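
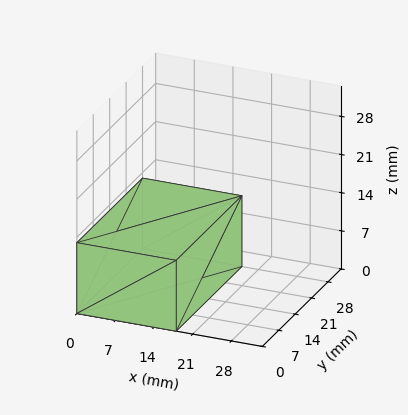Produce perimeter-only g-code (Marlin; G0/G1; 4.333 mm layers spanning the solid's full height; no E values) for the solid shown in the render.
Reading the render: the shape is a rectangular box, roughly 18 × 28 mm footprint and 13 mm tall (dimensions read to the nearest mm from the axis ticks). For the g-code, the solid's height is divided into equal slices at the stated Δz and each level perimeter traced with G1 moves after a G0 lift.

; perimeter-only toolpath
G21 ; units = mm
G90 ; absolute positioning
G28 ; home
; layer 1
G0 Z4.333
G0 X0.000 Y0.000
G1 X18.000 Y0.000
G1 X18.000 Y28.000
G1 X0.000 Y28.000
G1 X0.000 Y0.000
; layer 2
G0 Z8.667
G0 X0.000 Y0.000
G1 X18.000 Y0.000
G1 X18.000 Y28.000
G1 X0.000 Y28.000
G1 X0.000 Y0.000
; layer 3
G0 Z13.000
G0 X0.000 Y0.000
G1 X18.000 Y0.000
G1 X18.000 Y28.000
G1 X0.000 Y28.000
G1 X0.000 Y0.000
M2 ; end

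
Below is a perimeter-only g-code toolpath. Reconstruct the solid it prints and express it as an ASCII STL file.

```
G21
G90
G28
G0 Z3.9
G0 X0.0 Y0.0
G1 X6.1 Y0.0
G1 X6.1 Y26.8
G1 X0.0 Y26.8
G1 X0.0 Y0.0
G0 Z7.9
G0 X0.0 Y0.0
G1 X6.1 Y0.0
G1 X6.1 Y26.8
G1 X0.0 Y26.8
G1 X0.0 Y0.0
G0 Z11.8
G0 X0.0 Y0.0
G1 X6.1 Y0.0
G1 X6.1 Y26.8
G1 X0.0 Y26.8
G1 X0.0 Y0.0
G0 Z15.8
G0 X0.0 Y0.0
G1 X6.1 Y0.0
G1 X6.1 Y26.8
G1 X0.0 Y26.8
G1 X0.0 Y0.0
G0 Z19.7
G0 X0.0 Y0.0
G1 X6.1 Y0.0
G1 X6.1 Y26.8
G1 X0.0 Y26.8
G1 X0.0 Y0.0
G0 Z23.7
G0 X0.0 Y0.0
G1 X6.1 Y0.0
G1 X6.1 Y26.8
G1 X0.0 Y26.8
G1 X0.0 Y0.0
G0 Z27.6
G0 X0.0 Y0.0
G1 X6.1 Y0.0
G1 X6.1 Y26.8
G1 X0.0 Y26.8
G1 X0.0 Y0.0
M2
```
solid part
  facet normal 0.0000 0.0000 -1.0000
    outer loop
      vertex 6.1 26.8 0.0
      vertex 6.1 0.0 0.0
      vertex 0.0 0.0 0.0
    endloop
  endfacet
  facet normal 0.0000 0.0000 -1.0000
    outer loop
      vertex 0.0 26.8 0.0
      vertex 6.1 26.8 0.0
      vertex 0.0 0.0 0.0
    endloop
  endfacet
  facet normal 0.0000 0.0000 1.0000
    outer loop
      vertex 0.0 0.0 27.6
      vertex 6.1 0.0 27.6
      vertex 6.1 26.8 27.6
    endloop
  endfacet
  facet normal 0.0000 0.0000 1.0000
    outer loop
      vertex 0.0 0.0 27.6
      vertex 6.1 26.8 27.6
      vertex 0.0 26.8 27.6
    endloop
  endfacet
  facet normal 0.0000 -1.0000 0.0000
    outer loop
      vertex 0.0 0.0 0.0
      vertex 6.1 0.0 0.0
      vertex 6.1 0.0 27.6
    endloop
  endfacet
  facet normal 0.0000 -1.0000 0.0000
    outer loop
      vertex 0.0 0.0 0.0
      vertex 6.1 0.0 27.6
      vertex 0.0 0.0 27.6
    endloop
  endfacet
  facet normal 0.0000 1.0000 0.0000
    outer loop
      vertex 6.1 26.8 27.6
      vertex 6.1 26.8 0.0
      vertex 0.0 26.8 0.0
    endloop
  endfacet
  facet normal 0.0000 1.0000 0.0000
    outer loop
      vertex 0.0 26.8 27.6
      vertex 6.1 26.8 27.6
      vertex 0.0 26.8 0.0
    endloop
  endfacet
  facet normal -1.0000 0.0000 0.0000
    outer loop
      vertex 0.0 26.8 27.6
      vertex 0.0 26.8 0.0
      vertex 0.0 0.0 0.0
    endloop
  endfacet
  facet normal -1.0000 0.0000 0.0000
    outer loop
      vertex 0.0 0.0 27.6
      vertex 0.0 26.8 27.6
      vertex 0.0 0.0 0.0
    endloop
  endfacet
  facet normal 1.0000 0.0000 0.0000
    outer loop
      vertex 6.1 0.0 0.0
      vertex 6.1 26.8 0.0
      vertex 6.1 26.8 27.6
    endloop
  endfacet
  facet normal 1.0000 0.0000 0.0000
    outer loop
      vertex 6.1 0.0 0.0
      vertex 6.1 26.8 27.6
      vertex 6.1 0.0 27.6
    endloop
  endfacet
endsolid part

The G0 Z moves step by Δz≈3.9 mm. Every layer's G1 loop is the same polygon, so the solid is a straight extrusion of it from z=0 to z≈27.6. Closing with flat bottom and top caps and triangulating gives 12 facets — a rectangular box, roughly 6.1 × 26.8 mm footprint and 27.6 mm tall.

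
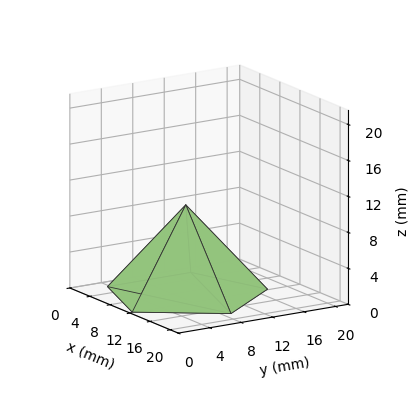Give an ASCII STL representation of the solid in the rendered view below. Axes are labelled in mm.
Reading the render: the shape is a regular 5-sided pyramid, base circumscribed radius ≈ 9 mm, apex at z ≈ 10 mm (dimensions read to the nearest mm from the axis ticks). For the STL, each face is triangulated and given an outward normal.

solid part
  facet normal 0.0000 0.0000 -1.0000
    outer loop
      vertex 1.7 14.3 0.0
      vertex 11.8 17.6 0.0
      vertex 18.0 9.0 0.0
    endloop
  endfacet
  facet normal 0.0000 0.0000 -1.0000
    outer loop
      vertex 1.7 3.7 0.0
      vertex 1.7 14.3 0.0
      vertex 18.0 9.0 0.0
    endloop
  endfacet
  facet normal 0.0000 0.0000 -1.0000
    outer loop
      vertex 11.8 0.4 0.0
      vertex 1.7 3.7 0.0
      vertex 18.0 9.0 0.0
    endloop
  endfacet
  facet normal 0.6552 0.4723 0.5896
    outer loop
      vertex 18.0 9.0 0.0
      vertex 11.8 17.6 0.0
      vertex 9.0 9.0 10.0
    endloop
  endfacet
  facet normal -0.2508 0.7676 0.5899
    outer loop
      vertex 11.8 17.6 0.0
      vertex 1.7 14.3 0.0
      vertex 9.0 9.0 10.0
    endloop
  endfacet
  facet normal -0.8077 0.0000 0.5896
    outer loop
      vertex 1.7 14.3 0.0
      vertex 1.7 3.7 0.0
      vertex 9.0 9.0 10.0
    endloop
  endfacet
  facet normal -0.2508 -0.7676 0.5899
    outer loop
      vertex 1.7 3.7 0.0
      vertex 11.8 0.4 0.0
      vertex 9.0 9.0 10.0
    endloop
  endfacet
  facet normal 0.6552 -0.4723 0.5896
    outer loop
      vertex 11.8 0.4 0.0
      vertex 18.0 9.0 0.0
      vertex 9.0 9.0 10.0
    endloop
  endfacet
endsolid part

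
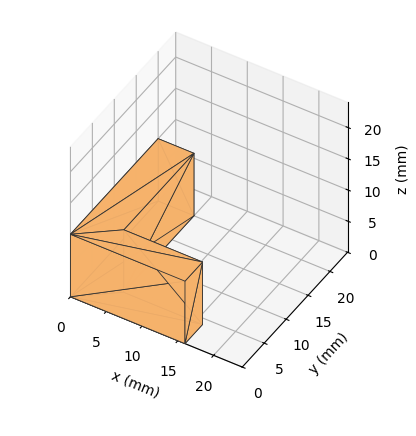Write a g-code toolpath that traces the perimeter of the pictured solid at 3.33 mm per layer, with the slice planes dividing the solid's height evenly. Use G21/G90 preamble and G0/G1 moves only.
Reading the render: the shape is an L-shaped prism: outer 16 × 20 mm, arm thicknesses ≈ 4 mm (horizontal) and 5 mm (vertical), extruded 10 mm in z (dimensions read to the nearest mm from the axis ticks). For the g-code, the solid's height is divided into equal slices at the stated Δz and each level perimeter traced with G1 moves after a G0 lift.

; perimeter-only toolpath
G21 ; units = mm
G90 ; absolute positioning
G28 ; home
; layer 1
G0 Z3.33
G0 X0.00 Y0.00
G1 X16.00 Y0.00
G1 X16.00 Y4.00
G1 X5.00 Y4.00
G1 X5.00 Y20.00
G1 X0.00 Y20.00
G1 X0.00 Y0.00
; layer 2
G0 Z6.67
G0 X0.00 Y0.00
G1 X16.00 Y0.00
G1 X16.00 Y4.00
G1 X5.00 Y4.00
G1 X5.00 Y20.00
G1 X0.00 Y20.00
G1 X0.00 Y0.00
; layer 3
G0 Z10.00
G0 X0.00 Y0.00
G1 X16.00 Y0.00
G1 X16.00 Y4.00
G1 X5.00 Y4.00
G1 X5.00 Y20.00
G1 X0.00 Y20.00
G1 X0.00 Y0.00
M2 ; end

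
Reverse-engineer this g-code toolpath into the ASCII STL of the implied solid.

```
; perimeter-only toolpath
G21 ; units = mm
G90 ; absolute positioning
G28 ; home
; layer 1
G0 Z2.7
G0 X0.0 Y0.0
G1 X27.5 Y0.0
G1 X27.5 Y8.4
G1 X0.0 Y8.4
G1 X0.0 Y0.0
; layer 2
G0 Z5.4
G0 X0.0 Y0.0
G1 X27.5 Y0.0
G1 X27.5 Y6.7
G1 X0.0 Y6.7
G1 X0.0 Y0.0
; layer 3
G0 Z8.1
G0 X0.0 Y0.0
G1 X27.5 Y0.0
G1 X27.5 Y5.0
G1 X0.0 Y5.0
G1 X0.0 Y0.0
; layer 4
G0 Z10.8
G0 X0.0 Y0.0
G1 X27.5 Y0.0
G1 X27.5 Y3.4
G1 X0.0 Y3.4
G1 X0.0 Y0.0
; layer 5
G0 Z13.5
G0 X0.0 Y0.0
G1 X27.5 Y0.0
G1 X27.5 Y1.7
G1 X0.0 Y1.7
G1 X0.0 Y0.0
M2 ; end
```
solid part
  facet normal 0.0000 0.0000 -1.0000
    outer loop
      vertex 27.5 10.1 0.0
      vertex 27.5 0.0 0.0
      vertex 0.0 0.0 0.0
    endloop
  endfacet
  facet normal 0.0000 0.0000 -1.0000
    outer loop
      vertex 0.0 10.1 0.0
      vertex 27.5 10.1 0.0
      vertex 0.0 0.0 0.0
    endloop
  endfacet
  facet normal 0.0000 -1.0000 0.0000
    outer loop
      vertex 0.0 0.0 0.0
      vertex 27.5 0.0 0.0
      vertex 27.5 0.0 16.2
    endloop
  endfacet
  facet normal 0.0000 -1.0000 0.0000
    outer loop
      vertex 0.0 0.0 0.0
      vertex 27.5 0.0 16.2
      vertex 0.0 0.0 16.2
    endloop
  endfacet
  facet normal 0.0000 0.8486 0.5291
    outer loop
      vertex 0.0 0.0 16.2
      vertex 27.5 0.0 16.2
      vertex 27.5 10.1 0.0
    endloop
  endfacet
  facet normal 0.0000 0.8486 0.5291
    outer loop
      vertex 0.0 0.0 16.2
      vertex 27.5 10.1 0.0
      vertex 0.0 10.1 0.0
    endloop
  endfacet
  facet normal -1.0000 0.0000 0.0000
    outer loop
      vertex 0.0 0.0 16.2
      vertex 0.0 10.1 0.0
      vertex 0.0 0.0 0.0
    endloop
  endfacet
  facet normal 1.0000 0.0000 0.0000
    outer loop
      vertex 27.5 0.0 0.0
      vertex 27.5 10.1 0.0
      vertex 27.5 0.0 16.2
    endloop
  endfacet
endsolid part

The G0 Z moves step by Δz≈2.7 mm. The G1 loops shrink linearly with z, so the solid tapers from its base footprint up to z≈16.2. Closing with a flat bottom cap and the tapered top and triangulating gives 8 facets — a wedge (ramp): 27.5 × 10.1 mm base, rising to 16.2 mm along the y=0 edge and sloping linearly to z=0 at y=10.1.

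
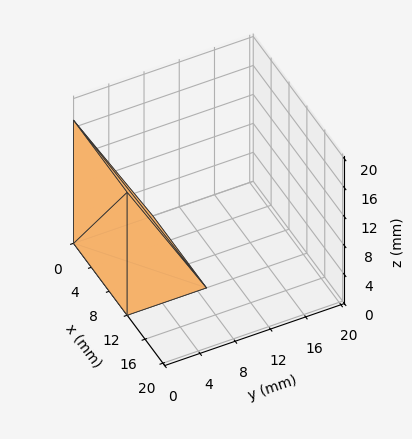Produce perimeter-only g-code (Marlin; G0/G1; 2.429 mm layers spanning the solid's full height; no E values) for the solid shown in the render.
Reading the render: the shape is a wedge (ramp): 12 × 9 mm base, rising to 17 mm along the y=0 edge and sloping linearly to z=0 at y=9 (dimensions read to the nearest mm from the axis ticks). For the g-code, the solid's height is divided into equal slices at the stated Δz and each level perimeter traced with G1 moves after a G0 lift.

; perimeter-only toolpath
G21 ; units = mm
G90 ; absolute positioning
G28 ; home
; layer 1
G0 Z2.429
G0 X0.000 Y0.000
G1 X12.000 Y0.000
G1 X12.000 Y7.714
G1 X0.000 Y7.714
G1 X0.000 Y0.000
; layer 2
G0 Z4.857
G0 X0.000 Y0.000
G1 X12.000 Y0.000
G1 X12.000 Y6.429
G1 X0.000 Y6.429
G1 X0.000 Y0.000
; layer 3
G0 Z7.286
G0 X0.000 Y0.000
G1 X12.000 Y0.000
G1 X12.000 Y5.143
G1 X0.000 Y5.143
G1 X0.000 Y0.000
; layer 4
G0 Z9.714
G0 X0.000 Y0.000
G1 X12.000 Y0.000
G1 X12.000 Y3.857
G1 X0.000 Y3.857
G1 X0.000 Y0.000
; layer 5
G0 Z12.143
G0 X0.000 Y0.000
G1 X12.000 Y0.000
G1 X12.000 Y2.571
G1 X0.000 Y2.571
G1 X0.000 Y0.000
; layer 6
G0 Z14.571
G0 X0.000 Y0.000
G1 X12.000 Y0.000
G1 X12.000 Y1.286
G1 X0.000 Y1.286
G1 X0.000 Y0.000
M2 ; end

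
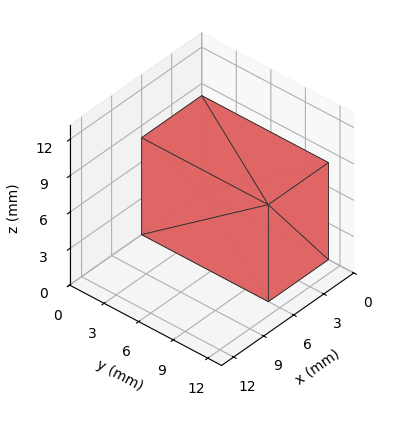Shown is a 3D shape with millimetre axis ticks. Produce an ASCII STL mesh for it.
Reading the render: the shape is a rectangular box, roughly 6 × 11 mm footprint and 8 mm tall (dimensions read to the nearest mm from the axis ticks). For the STL, each face is triangulated and given an outward normal.

solid part
  facet normal 0.0000 0.0000 -1.0000
    outer loop
      vertex 6.00 11.00 0.00
      vertex 6.00 0.00 0.00
      vertex 0.00 0.00 0.00
    endloop
  endfacet
  facet normal 0.0000 0.0000 -1.0000
    outer loop
      vertex 0.00 11.00 0.00
      vertex 6.00 11.00 0.00
      vertex 0.00 0.00 0.00
    endloop
  endfacet
  facet normal 0.0000 0.0000 1.0000
    outer loop
      vertex 0.00 0.00 8.00
      vertex 6.00 0.00 8.00
      vertex 6.00 11.00 8.00
    endloop
  endfacet
  facet normal 0.0000 0.0000 1.0000
    outer loop
      vertex 0.00 0.00 8.00
      vertex 6.00 11.00 8.00
      vertex 0.00 11.00 8.00
    endloop
  endfacet
  facet normal 0.0000 -1.0000 0.0000
    outer loop
      vertex 0.00 0.00 0.00
      vertex 6.00 0.00 0.00
      vertex 6.00 0.00 8.00
    endloop
  endfacet
  facet normal 0.0000 -1.0000 0.0000
    outer loop
      vertex 0.00 0.00 0.00
      vertex 6.00 0.00 8.00
      vertex 0.00 0.00 8.00
    endloop
  endfacet
  facet normal 0.0000 1.0000 0.0000
    outer loop
      vertex 6.00 11.00 8.00
      vertex 6.00 11.00 0.00
      vertex 0.00 11.00 0.00
    endloop
  endfacet
  facet normal 0.0000 1.0000 0.0000
    outer loop
      vertex 0.00 11.00 8.00
      vertex 6.00 11.00 8.00
      vertex 0.00 11.00 0.00
    endloop
  endfacet
  facet normal -1.0000 0.0000 0.0000
    outer loop
      vertex 0.00 11.00 8.00
      vertex 0.00 11.00 0.00
      vertex 0.00 0.00 0.00
    endloop
  endfacet
  facet normal -1.0000 0.0000 0.0000
    outer loop
      vertex 0.00 0.00 8.00
      vertex 0.00 11.00 8.00
      vertex 0.00 0.00 0.00
    endloop
  endfacet
  facet normal 1.0000 0.0000 0.0000
    outer loop
      vertex 6.00 0.00 0.00
      vertex 6.00 11.00 0.00
      vertex 6.00 11.00 8.00
    endloop
  endfacet
  facet normal 1.0000 0.0000 0.0000
    outer loop
      vertex 6.00 0.00 0.00
      vertex 6.00 11.00 8.00
      vertex 6.00 0.00 8.00
    endloop
  endfacet
endsolid part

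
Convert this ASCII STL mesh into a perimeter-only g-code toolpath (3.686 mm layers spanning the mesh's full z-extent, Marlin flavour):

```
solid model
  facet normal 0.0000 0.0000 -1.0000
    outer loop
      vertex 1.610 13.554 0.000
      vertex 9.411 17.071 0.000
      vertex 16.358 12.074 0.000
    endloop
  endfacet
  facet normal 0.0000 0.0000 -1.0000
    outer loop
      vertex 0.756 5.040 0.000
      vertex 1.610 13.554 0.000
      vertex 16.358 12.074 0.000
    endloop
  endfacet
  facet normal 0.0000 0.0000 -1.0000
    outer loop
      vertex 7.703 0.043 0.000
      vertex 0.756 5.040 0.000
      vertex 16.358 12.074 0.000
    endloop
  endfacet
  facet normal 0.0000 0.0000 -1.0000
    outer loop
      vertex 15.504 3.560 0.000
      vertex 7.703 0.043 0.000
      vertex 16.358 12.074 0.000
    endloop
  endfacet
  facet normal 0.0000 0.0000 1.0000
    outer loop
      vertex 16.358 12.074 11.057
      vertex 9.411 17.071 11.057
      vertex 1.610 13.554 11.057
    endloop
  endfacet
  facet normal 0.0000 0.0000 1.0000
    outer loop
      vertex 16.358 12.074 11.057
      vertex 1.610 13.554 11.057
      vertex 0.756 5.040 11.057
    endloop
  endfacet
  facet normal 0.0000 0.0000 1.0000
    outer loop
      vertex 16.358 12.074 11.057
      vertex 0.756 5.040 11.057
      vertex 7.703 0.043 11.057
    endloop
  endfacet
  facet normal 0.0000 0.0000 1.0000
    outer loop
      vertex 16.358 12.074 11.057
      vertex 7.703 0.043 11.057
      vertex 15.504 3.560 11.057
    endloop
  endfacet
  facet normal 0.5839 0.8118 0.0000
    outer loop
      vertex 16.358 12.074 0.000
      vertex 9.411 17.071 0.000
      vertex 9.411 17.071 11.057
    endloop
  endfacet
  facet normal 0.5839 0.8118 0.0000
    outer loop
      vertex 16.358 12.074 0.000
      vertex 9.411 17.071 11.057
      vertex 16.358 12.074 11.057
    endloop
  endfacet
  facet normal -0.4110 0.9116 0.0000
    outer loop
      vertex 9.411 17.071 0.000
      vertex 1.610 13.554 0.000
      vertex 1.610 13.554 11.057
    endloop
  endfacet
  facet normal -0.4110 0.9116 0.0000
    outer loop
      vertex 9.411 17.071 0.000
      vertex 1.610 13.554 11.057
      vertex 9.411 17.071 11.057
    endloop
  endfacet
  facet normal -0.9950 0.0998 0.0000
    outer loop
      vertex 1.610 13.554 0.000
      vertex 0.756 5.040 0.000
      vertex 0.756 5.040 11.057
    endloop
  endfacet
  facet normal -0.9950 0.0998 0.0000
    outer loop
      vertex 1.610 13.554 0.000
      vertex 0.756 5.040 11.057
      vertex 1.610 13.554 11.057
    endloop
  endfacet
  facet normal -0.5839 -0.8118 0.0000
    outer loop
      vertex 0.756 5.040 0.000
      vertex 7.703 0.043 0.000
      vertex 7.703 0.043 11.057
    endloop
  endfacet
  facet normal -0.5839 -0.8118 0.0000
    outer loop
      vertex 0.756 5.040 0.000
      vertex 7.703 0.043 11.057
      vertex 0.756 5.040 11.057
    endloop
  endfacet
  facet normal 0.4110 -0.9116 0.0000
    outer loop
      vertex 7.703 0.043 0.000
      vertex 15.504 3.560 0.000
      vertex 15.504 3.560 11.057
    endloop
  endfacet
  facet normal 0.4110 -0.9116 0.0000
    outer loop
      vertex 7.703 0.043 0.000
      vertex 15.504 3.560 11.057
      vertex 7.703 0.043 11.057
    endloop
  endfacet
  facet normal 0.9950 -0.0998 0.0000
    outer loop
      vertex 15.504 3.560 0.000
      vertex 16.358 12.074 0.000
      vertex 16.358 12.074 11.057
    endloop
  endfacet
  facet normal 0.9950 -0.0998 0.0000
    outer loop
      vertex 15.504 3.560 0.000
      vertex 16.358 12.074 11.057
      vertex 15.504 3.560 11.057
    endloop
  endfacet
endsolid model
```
; perimeter-only toolpath
G21 ; units = mm
G90 ; absolute positioning
G28 ; home
; layer 1
G0 Z3.686
G0 X16.358 Y12.074
G1 X9.411 Y17.071
G1 X1.610 Y13.554
G1 X0.756 Y5.040
G1 X7.703 Y0.043
G1 X15.504 Y3.560
G1 X16.358 Y12.074
; layer 2
G0 Z7.371
G0 X16.358 Y12.074
G1 X9.411 Y17.071
G1 X1.610 Y13.554
G1 X0.756 Y5.040
G1 X7.703 Y0.043
G1 X15.504 Y3.560
G1 X16.358 Y12.074
; layer 3
G0 Z11.057
G0 X16.358 Y12.074
G1 X9.411 Y17.071
G1 X1.610 Y13.554
G1 X0.756 Y5.040
G1 X7.703 Y0.043
G1 X15.504 Y3.560
G1 X16.358 Y12.074
M2 ; end

The solid is a regular 6-sided prism (a cylinder approximated with 6 flat sides), circumscribed radius ≈ 8.56 mm, height ≈ 11.1 mm. Slicing at Δz = 3.686 mm — 3 equal slices spanning the solid's height, so layer i sits at z = i·h/3 — gives 3 non-empty perimeters. Each is a 6-segment closed polygon; G0 lifts to the layer z and rapids to the start vertex, then G1 traces the edges.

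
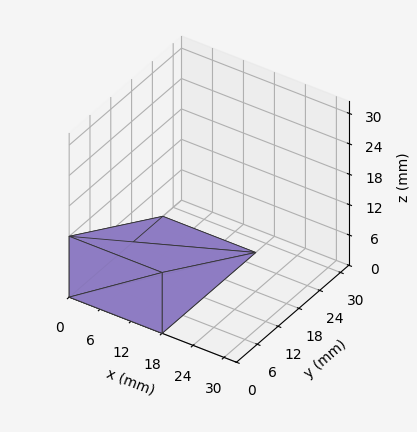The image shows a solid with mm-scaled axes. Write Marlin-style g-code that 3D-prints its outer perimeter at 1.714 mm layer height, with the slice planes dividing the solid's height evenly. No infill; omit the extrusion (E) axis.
Reading the render: the shape is a wedge (ramp): 18 × 27 mm base, rising to 12 mm along the y=0 edge and sloping linearly to z=0 at y=27 (dimensions read to the nearest mm from the axis ticks). For the g-code, the solid's height is divided into equal slices at the stated Δz and each level perimeter traced with G1 moves after a G0 lift.

; perimeter-only toolpath
G21 ; units = mm
G90 ; absolute positioning
G28 ; home
; layer 1
G0 Z1.714
G0 X0.000 Y0.000
G1 X18.000 Y0.000
G1 X18.000 Y23.143
G1 X0.000 Y23.143
G1 X0.000 Y0.000
; layer 2
G0 Z3.429
G0 X0.000 Y0.000
G1 X18.000 Y0.000
G1 X18.000 Y19.286
G1 X0.000 Y19.286
G1 X0.000 Y0.000
; layer 3
G0 Z5.143
G0 X0.000 Y0.000
G1 X18.000 Y0.000
G1 X18.000 Y15.429
G1 X0.000 Y15.429
G1 X0.000 Y0.000
; layer 4
G0 Z6.857
G0 X0.000 Y0.000
G1 X18.000 Y0.000
G1 X18.000 Y11.571
G1 X0.000 Y11.571
G1 X0.000 Y0.000
; layer 5
G0 Z8.571
G0 X0.000 Y0.000
G1 X18.000 Y0.000
G1 X18.000 Y7.714
G1 X0.000 Y7.714
G1 X0.000 Y0.000
; layer 6
G0 Z10.286
G0 X0.000 Y0.000
G1 X18.000 Y0.000
G1 X18.000 Y3.857
G1 X0.000 Y3.857
G1 X0.000 Y0.000
M2 ; end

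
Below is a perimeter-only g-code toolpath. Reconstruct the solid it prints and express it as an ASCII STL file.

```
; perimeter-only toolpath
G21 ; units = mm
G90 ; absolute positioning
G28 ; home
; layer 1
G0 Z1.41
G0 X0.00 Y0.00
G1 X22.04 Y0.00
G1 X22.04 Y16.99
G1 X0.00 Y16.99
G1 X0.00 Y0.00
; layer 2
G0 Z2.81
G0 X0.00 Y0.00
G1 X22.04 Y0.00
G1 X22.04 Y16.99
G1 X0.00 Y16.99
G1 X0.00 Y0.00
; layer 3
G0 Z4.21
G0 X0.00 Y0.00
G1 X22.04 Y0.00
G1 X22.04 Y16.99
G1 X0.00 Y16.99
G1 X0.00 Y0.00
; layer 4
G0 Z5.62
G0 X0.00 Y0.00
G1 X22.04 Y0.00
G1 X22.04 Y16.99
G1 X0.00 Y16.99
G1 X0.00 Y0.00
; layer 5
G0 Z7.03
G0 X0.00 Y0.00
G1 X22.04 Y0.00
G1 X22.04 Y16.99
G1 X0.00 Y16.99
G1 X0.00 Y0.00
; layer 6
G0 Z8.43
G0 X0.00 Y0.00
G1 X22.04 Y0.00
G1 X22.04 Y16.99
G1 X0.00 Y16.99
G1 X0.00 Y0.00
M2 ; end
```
solid part
  facet normal 0.0000 0.0000 -1.0000
    outer loop
      vertex 22.04 16.99 0.00
      vertex 22.04 0.00 0.00
      vertex 0.00 0.00 0.00
    endloop
  endfacet
  facet normal 0.0000 0.0000 -1.0000
    outer loop
      vertex 0.00 16.99 0.00
      vertex 22.04 16.99 0.00
      vertex 0.00 0.00 0.00
    endloop
  endfacet
  facet normal 0.0000 0.0000 1.0000
    outer loop
      vertex 0.00 0.00 8.43
      vertex 22.04 0.00 8.43
      vertex 22.04 16.99 8.43
    endloop
  endfacet
  facet normal 0.0000 0.0000 1.0000
    outer loop
      vertex 0.00 0.00 8.43
      vertex 22.04 16.99 8.43
      vertex 0.00 16.99 8.43
    endloop
  endfacet
  facet normal 0.0000 -1.0000 0.0000
    outer loop
      vertex 0.00 0.00 0.00
      vertex 22.04 0.00 0.00
      vertex 22.04 0.00 8.43
    endloop
  endfacet
  facet normal 0.0000 -1.0000 0.0000
    outer loop
      vertex 0.00 0.00 0.00
      vertex 22.04 0.00 8.43
      vertex 0.00 0.00 8.43
    endloop
  endfacet
  facet normal 0.0000 1.0000 0.0000
    outer loop
      vertex 22.04 16.99 8.43
      vertex 22.04 16.99 0.00
      vertex 0.00 16.99 0.00
    endloop
  endfacet
  facet normal 0.0000 1.0000 0.0000
    outer loop
      vertex 0.00 16.99 8.43
      vertex 22.04 16.99 8.43
      vertex 0.00 16.99 0.00
    endloop
  endfacet
  facet normal -1.0000 0.0000 0.0000
    outer loop
      vertex 0.00 16.99 8.43
      vertex 0.00 16.99 0.00
      vertex 0.00 0.00 0.00
    endloop
  endfacet
  facet normal -1.0000 0.0000 0.0000
    outer loop
      vertex 0.00 0.00 8.43
      vertex 0.00 16.99 8.43
      vertex 0.00 0.00 0.00
    endloop
  endfacet
  facet normal 1.0000 0.0000 0.0000
    outer loop
      vertex 22.04 0.00 0.00
      vertex 22.04 16.99 0.00
      vertex 22.04 16.99 8.43
    endloop
  endfacet
  facet normal 1.0000 0.0000 0.0000
    outer loop
      vertex 22.04 0.00 0.00
      vertex 22.04 16.99 8.43
      vertex 22.04 0.00 8.43
    endloop
  endfacet
endsolid part

The G0 Z moves step by Δz≈1.41 mm. Every layer's G1 loop is the same polygon, so the solid is a straight extrusion of it from z=0 to z≈8.43. Closing with flat bottom and top caps and triangulating gives 12 facets — a rectangular box, roughly 22 × 17 mm footprint and 8.43 mm tall.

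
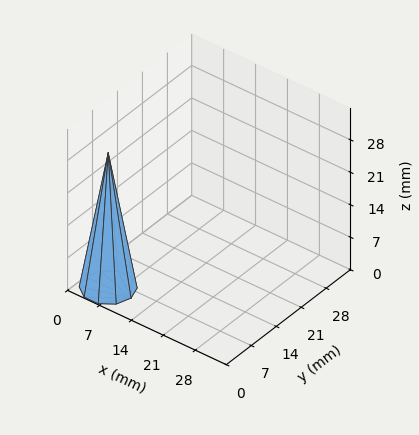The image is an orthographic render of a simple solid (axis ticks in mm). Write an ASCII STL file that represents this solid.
Reading the render: the shape is a regular 10-sided pyramid, base circumscribed radius ≈ 5 mm, apex at z ≈ 29 mm (dimensions read to the nearest mm from the axis ticks). For the STL, each face is triangulated and given an outward normal.

solid part
  facet normal 0.0000 0.0000 -1.0000
    outer loop
      vertex 6.545 9.755 0.000
      vertex 9.045 7.939 0.000
      vertex 10.000 5.000 0.000
    endloop
  endfacet
  facet normal 0.0000 0.0000 -1.0000
    outer loop
      vertex 3.455 9.755 0.000
      vertex 6.545 9.755 0.000
      vertex 10.000 5.000 0.000
    endloop
  endfacet
  facet normal 0.0000 0.0000 -1.0000
    outer loop
      vertex 0.955 7.939 0.000
      vertex 3.455 9.755 0.000
      vertex 10.000 5.000 0.000
    endloop
  endfacet
  facet normal 0.0000 0.0000 -1.0000
    outer loop
      vertex 0.000 5.000 0.000
      vertex 0.955 7.939 0.000
      vertex 10.000 5.000 0.000
    endloop
  endfacet
  facet normal 0.0000 0.0000 -1.0000
    outer loop
      vertex 0.955 2.061 0.000
      vertex 0.000 5.000 0.000
      vertex 10.000 5.000 0.000
    endloop
  endfacet
  facet normal 0.0000 0.0000 -1.0000
    outer loop
      vertex 3.455 0.245 0.000
      vertex 0.955 2.061 0.000
      vertex 10.000 5.000 0.000
    endloop
  endfacet
  facet normal 0.0000 0.0000 -1.0000
    outer loop
      vertex 6.545 0.245 0.000
      vertex 3.455 0.245 0.000
      vertex 10.000 5.000 0.000
    endloop
  endfacet
  facet normal 0.0000 0.0000 -1.0000
    outer loop
      vertex 9.045 2.061 0.000
      vertex 6.545 0.245 0.000
      vertex 10.000 5.000 0.000
    endloop
  endfacet
  facet normal 0.9385 0.3050 0.1618
    outer loop
      vertex 10.000 5.000 0.000
      vertex 9.045 7.939 0.000
      vertex 5.000 5.000 29.000
    endloop
  endfacet
  facet normal 0.5800 0.7984 0.1618
    outer loop
      vertex 9.045 7.939 0.000
      vertex 6.545 9.755 0.000
      vertex 5.000 5.000 29.000
    endloop
  endfacet
  facet normal 0.0000 0.9868 0.1618
    outer loop
      vertex 6.545 9.755 0.000
      vertex 3.455 9.755 0.000
      vertex 5.000 5.000 29.000
    endloop
  endfacet
  facet normal -0.5800 0.7984 0.1618
    outer loop
      vertex 3.455 9.755 0.000
      vertex 0.955 7.939 0.000
      vertex 5.000 5.000 29.000
    endloop
  endfacet
  facet normal -0.9385 0.3050 0.1618
    outer loop
      vertex 0.955 7.939 0.000
      vertex 0.000 5.000 0.000
      vertex 5.000 5.000 29.000
    endloop
  endfacet
  facet normal -0.9385 -0.3050 0.1618
    outer loop
      vertex 0.000 5.000 0.000
      vertex 0.955 2.061 0.000
      vertex 5.000 5.000 29.000
    endloop
  endfacet
  facet normal -0.5800 -0.7984 0.1618
    outer loop
      vertex 0.955 2.061 0.000
      vertex 3.455 0.245 0.000
      vertex 5.000 5.000 29.000
    endloop
  endfacet
  facet normal 0.0000 -0.9868 0.1618
    outer loop
      vertex 3.455 0.245 0.000
      vertex 6.545 0.245 0.000
      vertex 5.000 5.000 29.000
    endloop
  endfacet
  facet normal 0.5800 -0.7984 0.1618
    outer loop
      vertex 6.545 0.245 0.000
      vertex 9.045 2.061 0.000
      vertex 5.000 5.000 29.000
    endloop
  endfacet
  facet normal 0.9385 -0.3050 0.1618
    outer loop
      vertex 9.045 2.061 0.000
      vertex 10.000 5.000 0.000
      vertex 5.000 5.000 29.000
    endloop
  endfacet
endsolid part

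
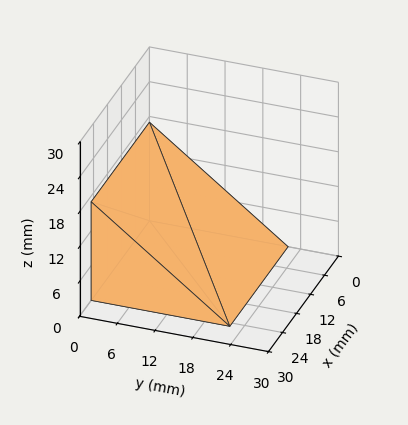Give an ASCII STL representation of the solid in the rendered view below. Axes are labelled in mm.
Reading the render: the shape is a wedge (ramp): 25 × 22 mm base, rising to 17 mm along the y=0 edge and sloping linearly to z=0 at y=22 (dimensions read to the nearest mm from the axis ticks). For the STL, each face is triangulated and given an outward normal.

solid part
  facet normal 0.0000 0.0000 -1.0000
    outer loop
      vertex 25.00 22.00 0.00
      vertex 25.00 0.00 0.00
      vertex 0.00 0.00 0.00
    endloop
  endfacet
  facet normal 0.0000 0.0000 -1.0000
    outer loop
      vertex 0.00 22.00 0.00
      vertex 25.00 22.00 0.00
      vertex 0.00 0.00 0.00
    endloop
  endfacet
  facet normal 0.0000 -1.0000 0.0000
    outer loop
      vertex 0.00 0.00 0.00
      vertex 25.00 0.00 0.00
      vertex 25.00 0.00 17.00
    endloop
  endfacet
  facet normal 0.0000 -1.0000 0.0000
    outer loop
      vertex 0.00 0.00 0.00
      vertex 25.00 0.00 17.00
      vertex 0.00 0.00 17.00
    endloop
  endfacet
  facet normal 0.0000 0.6114 0.7913
    outer loop
      vertex 0.00 0.00 17.00
      vertex 25.00 0.00 17.00
      vertex 25.00 22.00 0.00
    endloop
  endfacet
  facet normal 0.0000 0.6114 0.7913
    outer loop
      vertex 0.00 0.00 17.00
      vertex 25.00 22.00 0.00
      vertex 0.00 22.00 0.00
    endloop
  endfacet
  facet normal -1.0000 0.0000 0.0000
    outer loop
      vertex 0.00 0.00 17.00
      vertex 0.00 22.00 0.00
      vertex 0.00 0.00 0.00
    endloop
  endfacet
  facet normal 1.0000 0.0000 0.0000
    outer loop
      vertex 25.00 0.00 0.00
      vertex 25.00 22.00 0.00
      vertex 25.00 0.00 17.00
    endloop
  endfacet
endsolid part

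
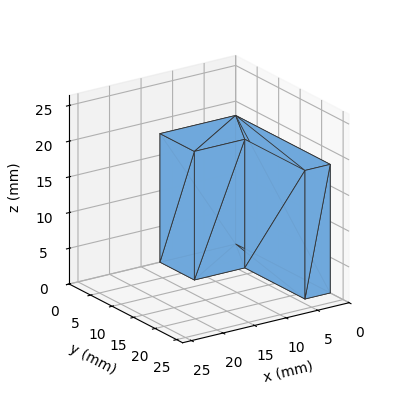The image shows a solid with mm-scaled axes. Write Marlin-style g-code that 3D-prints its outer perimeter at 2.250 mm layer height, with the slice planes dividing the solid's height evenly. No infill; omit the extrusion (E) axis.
Reading the render: the shape is an L-shaped prism: outer 12 × 22 mm, arm thicknesses ≈ 8 mm (horizontal) and 4 mm (vertical), extruded 18 mm in z (dimensions read to the nearest mm from the axis ticks). For the g-code, the solid's height is divided into equal slices at the stated Δz and each level perimeter traced with G1 moves after a G0 lift.

; perimeter-only toolpath
G21 ; units = mm
G90 ; absolute positioning
G28 ; home
; layer 1
G0 Z2.250
G0 X0.000 Y0.000
G1 X12.000 Y0.000
G1 X12.000 Y8.000
G1 X4.000 Y8.000
G1 X4.000 Y22.000
G1 X0.000 Y22.000
G1 X0.000 Y0.000
; layer 2
G0 Z4.500
G0 X0.000 Y0.000
G1 X12.000 Y0.000
G1 X12.000 Y8.000
G1 X4.000 Y8.000
G1 X4.000 Y22.000
G1 X0.000 Y22.000
G1 X0.000 Y0.000
; layer 3
G0 Z6.750
G0 X0.000 Y0.000
G1 X12.000 Y0.000
G1 X12.000 Y8.000
G1 X4.000 Y8.000
G1 X4.000 Y22.000
G1 X0.000 Y22.000
G1 X0.000 Y0.000
; layer 4
G0 Z9.000
G0 X0.000 Y0.000
G1 X12.000 Y0.000
G1 X12.000 Y8.000
G1 X4.000 Y8.000
G1 X4.000 Y22.000
G1 X0.000 Y22.000
G1 X0.000 Y0.000
; layer 5
G0 Z11.250
G0 X0.000 Y0.000
G1 X12.000 Y0.000
G1 X12.000 Y8.000
G1 X4.000 Y8.000
G1 X4.000 Y22.000
G1 X0.000 Y22.000
G1 X0.000 Y0.000
; layer 6
G0 Z13.500
G0 X0.000 Y0.000
G1 X12.000 Y0.000
G1 X12.000 Y8.000
G1 X4.000 Y8.000
G1 X4.000 Y22.000
G1 X0.000 Y22.000
G1 X0.000 Y0.000
; layer 7
G0 Z15.750
G0 X0.000 Y0.000
G1 X12.000 Y0.000
G1 X12.000 Y8.000
G1 X4.000 Y8.000
G1 X4.000 Y22.000
G1 X0.000 Y22.000
G1 X0.000 Y0.000
; layer 8
G0 Z18.000
G0 X0.000 Y0.000
G1 X12.000 Y0.000
G1 X12.000 Y8.000
G1 X4.000 Y8.000
G1 X4.000 Y22.000
G1 X0.000 Y22.000
G1 X0.000 Y0.000
M2 ; end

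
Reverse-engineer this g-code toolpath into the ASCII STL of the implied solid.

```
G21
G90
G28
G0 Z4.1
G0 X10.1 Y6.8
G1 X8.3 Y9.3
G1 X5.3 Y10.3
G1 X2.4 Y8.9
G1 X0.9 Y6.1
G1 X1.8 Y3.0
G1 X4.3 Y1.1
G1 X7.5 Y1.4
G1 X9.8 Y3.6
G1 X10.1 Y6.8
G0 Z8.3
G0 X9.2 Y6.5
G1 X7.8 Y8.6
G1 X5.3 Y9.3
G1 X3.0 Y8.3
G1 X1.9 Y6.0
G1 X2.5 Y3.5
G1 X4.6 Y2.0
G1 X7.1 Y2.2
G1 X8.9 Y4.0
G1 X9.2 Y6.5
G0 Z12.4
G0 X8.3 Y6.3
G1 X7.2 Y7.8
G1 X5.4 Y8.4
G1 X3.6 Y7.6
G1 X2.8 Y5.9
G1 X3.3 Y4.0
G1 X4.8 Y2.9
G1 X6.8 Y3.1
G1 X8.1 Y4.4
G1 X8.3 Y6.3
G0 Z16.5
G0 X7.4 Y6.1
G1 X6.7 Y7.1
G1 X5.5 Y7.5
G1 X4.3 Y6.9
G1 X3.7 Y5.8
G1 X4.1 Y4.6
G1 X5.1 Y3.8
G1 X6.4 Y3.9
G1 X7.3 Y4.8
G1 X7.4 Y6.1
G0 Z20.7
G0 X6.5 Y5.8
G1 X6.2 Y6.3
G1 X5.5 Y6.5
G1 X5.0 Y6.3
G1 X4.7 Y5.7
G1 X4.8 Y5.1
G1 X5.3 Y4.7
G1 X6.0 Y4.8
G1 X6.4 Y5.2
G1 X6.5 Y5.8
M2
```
solid part
  facet normal 0.0000 0.0000 -1.0000
    outer loop
      vertex 5.2 11.2 0.0
      vertex 8.9 10.1 0.0
      vertex 11.0 7.0 0.0
    endloop
  endfacet
  facet normal 0.0000 0.0000 -1.0000
    outer loop
      vertex 1.7 9.6 0.0
      vertex 5.2 11.2 0.0
      vertex 11.0 7.0 0.0
    endloop
  endfacet
  facet normal 0.0000 0.0000 -1.0000
    outer loop
      vertex 0.0 6.2 0.0
      vertex 1.7 9.6 0.0
      vertex 11.0 7.0 0.0
    endloop
  endfacet
  facet normal 0.0000 0.0000 -1.0000
    outer loop
      vertex 1.0 2.5 0.0
      vertex 0.0 6.2 0.0
      vertex 11.0 7.0 0.0
    endloop
  endfacet
  facet normal 0.0000 0.0000 -1.0000
    outer loop
      vertex 4.1 0.2 0.0
      vertex 1.0 2.5 0.0
      vertex 11.0 7.0 0.0
    endloop
  endfacet
  facet normal 0.0000 0.0000 -1.0000
    outer loop
      vertex 7.9 0.5 0.0
      vertex 4.1 0.2 0.0
      vertex 11.0 7.0 0.0
    endloop
  endfacet
  facet normal 0.0000 0.0000 -1.0000
    outer loop
      vertex 10.6 3.2 0.0
      vertex 7.9 0.5 0.0
      vertex 11.0 7.0 0.0
    endloop
  endfacet
  facet normal 0.8099 0.5487 0.2073
    outer loop
      vertex 11.0 7.0 0.0
      vertex 8.9 10.1 0.0
      vertex 5.6 5.6 24.8
    endloop
  endfacet
  facet normal 0.2788 0.9377 0.2072
    outer loop
      vertex 8.9 10.1 0.0
      vertex 5.2 11.2 0.0
      vertex 5.6 5.6 24.8
    endloop
  endfacet
  facet normal -0.4067 0.8897 0.2075
    outer loop
      vertex 5.2 11.2 0.0
      vertex 1.7 9.6 0.0
      vertex 5.6 5.6 24.8
    endloop
  endfacet
  facet normal -0.8748 0.4374 0.2081
    outer loop
      vertex 1.7 9.6 0.0
      vertex 0.0 6.2 0.0
      vertex 5.6 5.6 24.8
    endloop
  endfacet
  facet normal -0.9444 -0.2553 0.2071
    outer loop
      vertex 0.0 6.2 0.0
      vertex 1.0 2.5 0.0
      vertex 5.6 5.6 24.8
    endloop
  endfacet
  facet normal -0.5830 -0.7858 0.2064
    outer loop
      vertex 1.0 2.5 0.0
      vertex 4.1 0.2 0.0
      vertex 5.6 5.6 24.8
    endloop
  endfacet
  facet normal 0.0770 -0.9752 0.2077
    outer loop
      vertex 4.1 0.2 0.0
      vertex 7.9 0.5 0.0
      vertex 5.6 5.6 24.8
    endloop
  endfacet
  facet normal 0.6919 -0.6919 0.2064
    outer loop
      vertex 7.9 0.5 0.0
      vertex 10.6 3.2 0.0
      vertex 5.6 5.6 24.8
    endloop
  endfacet
  facet normal 0.9732 -0.1024 0.2061
    outer loop
      vertex 10.6 3.2 0.0
      vertex 11.0 7.0 0.0
      vertex 5.6 5.6 24.8
    endloop
  endfacet
endsolid part

The G0 Z moves step by Δz≈4.1 mm. The G1 loops shrink linearly with z, so the solid tapers from its base footprint up to z≈24.8. Closing with a flat bottom cap and the tapered top and triangulating gives 16 facets — a regular 9-sided pyramid, base circumscribed radius ≈ 5.6 mm, apex at z ≈ 24.8 mm.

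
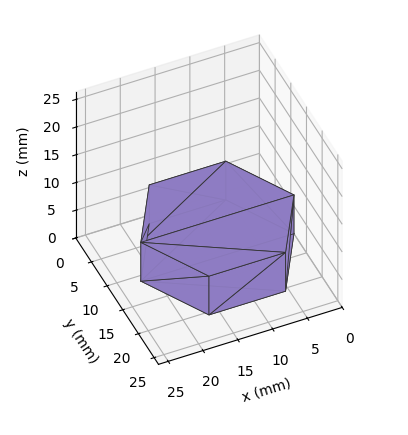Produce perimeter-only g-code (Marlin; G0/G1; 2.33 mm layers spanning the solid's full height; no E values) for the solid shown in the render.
Reading the render: the shape is a regular 6-sided prism (a cylinder approximated with 6 flat sides), circumscribed radius ≈ 11 mm, height ≈ 7 mm (dimensions read to the nearest mm from the axis ticks). For the g-code, the solid's height is divided into equal slices at the stated Δz and each level perimeter traced with G1 moves after a G0 lift.

; perimeter-only toolpath
G21 ; units = mm
G90 ; absolute positioning
G28 ; home
; layer 1
G0 Z2.33
G0 X22.00 Y11.00
G1 X16.50 Y20.53
G1 X5.50 Y20.53
G1 X0.00 Y11.00
G1 X5.50 Y1.47
G1 X16.50 Y1.47
G1 X22.00 Y11.00
; layer 2
G0 Z4.67
G0 X22.00 Y11.00
G1 X16.50 Y20.53
G1 X5.50 Y20.53
G1 X0.00 Y11.00
G1 X5.50 Y1.47
G1 X16.50 Y1.47
G1 X22.00 Y11.00
; layer 3
G0 Z7.00
G0 X22.00 Y11.00
G1 X16.50 Y20.53
G1 X5.50 Y20.53
G1 X0.00 Y11.00
G1 X5.50 Y1.47
G1 X16.50 Y1.47
G1 X22.00 Y11.00
M2 ; end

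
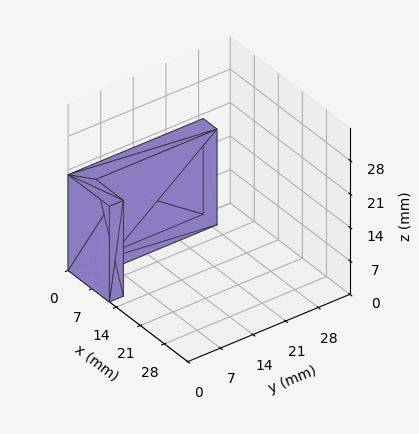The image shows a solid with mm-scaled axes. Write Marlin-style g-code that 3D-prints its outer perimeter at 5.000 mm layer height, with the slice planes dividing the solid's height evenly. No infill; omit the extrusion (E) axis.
Reading the render: the shape is an L-shaped prism: outer 12 × 29 mm, arm thicknesses ≈ 3 mm (horizontal) and 4 mm (vertical), extruded 20 mm in z (dimensions read to the nearest mm from the axis ticks). For the g-code, the solid's height is divided into equal slices at the stated Δz and each level perimeter traced with G1 moves after a G0 lift.

; perimeter-only toolpath
G21 ; units = mm
G90 ; absolute positioning
G28 ; home
; layer 1
G0 Z5.000
G0 X0.000 Y0.000
G1 X12.000 Y0.000
G1 X12.000 Y3.000
G1 X4.000 Y3.000
G1 X4.000 Y29.000
G1 X0.000 Y29.000
G1 X0.000 Y0.000
; layer 2
G0 Z10.000
G0 X0.000 Y0.000
G1 X12.000 Y0.000
G1 X12.000 Y3.000
G1 X4.000 Y3.000
G1 X4.000 Y29.000
G1 X0.000 Y29.000
G1 X0.000 Y0.000
; layer 3
G0 Z15.000
G0 X0.000 Y0.000
G1 X12.000 Y0.000
G1 X12.000 Y3.000
G1 X4.000 Y3.000
G1 X4.000 Y29.000
G1 X0.000 Y29.000
G1 X0.000 Y0.000
; layer 4
G0 Z20.000
G0 X0.000 Y0.000
G1 X12.000 Y0.000
G1 X12.000 Y3.000
G1 X4.000 Y3.000
G1 X4.000 Y29.000
G1 X0.000 Y29.000
G1 X0.000 Y0.000
M2 ; end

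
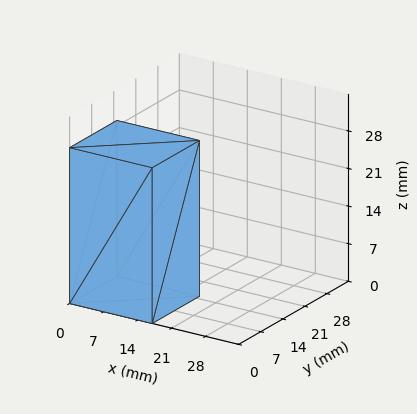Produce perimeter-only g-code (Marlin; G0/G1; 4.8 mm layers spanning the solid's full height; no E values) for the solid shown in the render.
Reading the render: the shape is a rectangular box, roughly 17 × 15 mm footprint and 29 mm tall (dimensions read to the nearest mm from the axis ticks). For the g-code, the solid's height is divided into equal slices at the stated Δz and each level perimeter traced with G1 moves after a G0 lift.

; perimeter-only toolpath
G21 ; units = mm
G90 ; absolute positioning
G28 ; home
; layer 1
G0 Z4.8
G0 X0.0 Y0.0
G1 X17.0 Y0.0
G1 X17.0 Y15.0
G1 X0.0 Y15.0
G1 X0.0 Y0.0
; layer 2
G0 Z9.7
G0 X0.0 Y0.0
G1 X17.0 Y0.0
G1 X17.0 Y15.0
G1 X0.0 Y15.0
G1 X0.0 Y0.0
; layer 3
G0 Z14.5
G0 X0.0 Y0.0
G1 X17.0 Y0.0
G1 X17.0 Y15.0
G1 X0.0 Y15.0
G1 X0.0 Y0.0
; layer 4
G0 Z19.3
G0 X0.0 Y0.0
G1 X17.0 Y0.0
G1 X17.0 Y15.0
G1 X0.0 Y15.0
G1 X0.0 Y0.0
; layer 5
G0 Z24.2
G0 X0.0 Y0.0
G1 X17.0 Y0.0
G1 X17.0 Y15.0
G1 X0.0 Y15.0
G1 X0.0 Y0.0
; layer 6
G0 Z29.0
G0 X0.0 Y0.0
G1 X17.0 Y0.0
G1 X17.0 Y15.0
G1 X0.0 Y15.0
G1 X0.0 Y0.0
M2 ; end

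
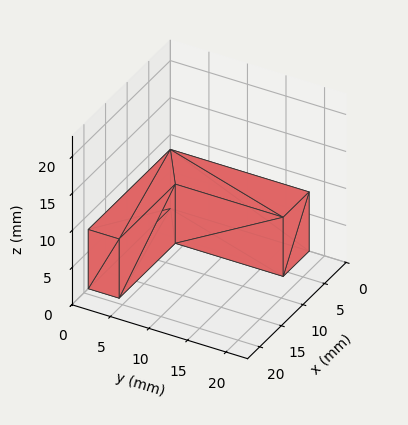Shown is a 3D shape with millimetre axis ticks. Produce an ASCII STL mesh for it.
Reading the render: the shape is an L-shaped prism: outer 19 × 18 mm, arm thicknesses ≈ 4 mm (horizontal) and 6 mm (vertical), extruded 8 mm in z (dimensions read to the nearest mm from the axis ticks). For the STL, each face is triangulated and given an outward normal.

solid part
  facet normal 0.0000 0.0000 -1.0000
    outer loop
      vertex 19.0 4.0 0.0
      vertex 19.0 0.0 0.0
      vertex 0.0 0.0 0.0
    endloop
  endfacet
  facet normal 0.0000 0.0000 -1.0000
    outer loop
      vertex 6.0 4.0 0.0
      vertex 19.0 4.0 0.0
      vertex 0.0 0.0 0.0
    endloop
  endfacet
  facet normal 0.0000 0.0000 -1.0000
    outer loop
      vertex 6.0 18.0 0.0
      vertex 6.0 4.0 0.0
      vertex 0.0 0.0 0.0
    endloop
  endfacet
  facet normal 0.0000 0.0000 -1.0000
    outer loop
      vertex 0.0 18.0 0.0
      vertex 6.0 18.0 0.0
      vertex 0.0 0.0 0.0
    endloop
  endfacet
  facet normal 0.0000 0.0000 1.0000
    outer loop
      vertex 0.0 0.0 8.0
      vertex 19.0 0.0 8.0
      vertex 19.0 4.0 8.0
    endloop
  endfacet
  facet normal 0.0000 0.0000 1.0000
    outer loop
      vertex 0.0 0.0 8.0
      vertex 19.0 4.0 8.0
      vertex 6.0 4.0 8.0
    endloop
  endfacet
  facet normal 0.0000 0.0000 1.0000
    outer loop
      vertex 0.0 0.0 8.0
      vertex 6.0 4.0 8.0
      vertex 6.0 18.0 8.0
    endloop
  endfacet
  facet normal 0.0000 0.0000 1.0000
    outer loop
      vertex 0.0 0.0 8.0
      vertex 6.0 18.0 8.0
      vertex 0.0 18.0 8.0
    endloop
  endfacet
  facet normal 0.0000 -1.0000 0.0000
    outer loop
      vertex 0.0 0.0 0.0
      vertex 19.0 0.0 0.0
      vertex 19.0 0.0 8.0
    endloop
  endfacet
  facet normal 0.0000 -1.0000 0.0000
    outer loop
      vertex 0.0 0.0 0.0
      vertex 19.0 0.0 8.0
      vertex 0.0 0.0 8.0
    endloop
  endfacet
  facet normal 1.0000 0.0000 0.0000
    outer loop
      vertex 19.0 0.0 0.0
      vertex 19.0 4.0 0.0
      vertex 19.0 4.0 8.0
    endloop
  endfacet
  facet normal 1.0000 0.0000 0.0000
    outer loop
      vertex 19.0 0.0 0.0
      vertex 19.0 4.0 8.0
      vertex 19.0 0.0 8.0
    endloop
  endfacet
  facet normal 0.0000 1.0000 0.0000
    outer loop
      vertex 19.0 4.0 0.0
      vertex 6.0 4.0 0.0
      vertex 6.0 4.0 8.0
    endloop
  endfacet
  facet normal 0.0000 1.0000 0.0000
    outer loop
      vertex 19.0 4.0 0.0
      vertex 6.0 4.0 8.0
      vertex 19.0 4.0 8.0
    endloop
  endfacet
  facet normal 1.0000 0.0000 0.0000
    outer loop
      vertex 6.0 4.0 0.0
      vertex 6.0 18.0 0.0
      vertex 6.0 18.0 8.0
    endloop
  endfacet
  facet normal 1.0000 0.0000 0.0000
    outer loop
      vertex 6.0 4.0 0.0
      vertex 6.0 18.0 8.0
      vertex 6.0 4.0 8.0
    endloop
  endfacet
  facet normal 0.0000 1.0000 0.0000
    outer loop
      vertex 6.0 18.0 0.0
      vertex 0.0 18.0 0.0
      vertex 0.0 18.0 8.0
    endloop
  endfacet
  facet normal 0.0000 1.0000 0.0000
    outer loop
      vertex 6.0 18.0 0.0
      vertex 0.0 18.0 8.0
      vertex 6.0 18.0 8.0
    endloop
  endfacet
  facet normal -1.0000 0.0000 0.0000
    outer loop
      vertex 0.0 18.0 0.0
      vertex 0.0 0.0 0.0
      vertex 0.0 0.0 8.0
    endloop
  endfacet
  facet normal -1.0000 0.0000 0.0000
    outer loop
      vertex 0.0 18.0 0.0
      vertex 0.0 0.0 8.0
      vertex 0.0 18.0 8.0
    endloop
  endfacet
endsolid part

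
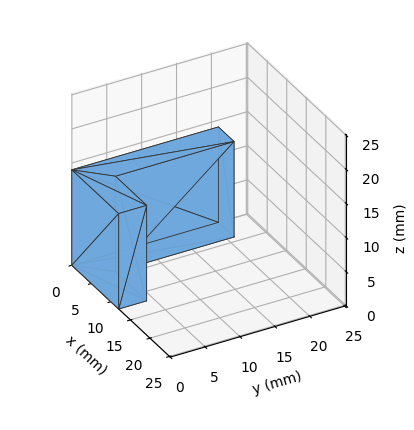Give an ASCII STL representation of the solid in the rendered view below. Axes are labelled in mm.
Reading the render: the shape is an L-shaped prism: outer 12 × 21 mm, arm thicknesses ≈ 4 mm (horizontal) and 4 mm (vertical), extruded 14 mm in z (dimensions read to the nearest mm from the axis ticks). For the STL, each face is triangulated and given an outward normal.

solid part
  facet normal 0.0000 0.0000 -1.0000
    outer loop
      vertex 12.0 4.0 0.0
      vertex 12.0 0.0 0.0
      vertex 0.0 0.0 0.0
    endloop
  endfacet
  facet normal 0.0000 0.0000 -1.0000
    outer loop
      vertex 4.0 4.0 0.0
      vertex 12.0 4.0 0.0
      vertex 0.0 0.0 0.0
    endloop
  endfacet
  facet normal 0.0000 0.0000 -1.0000
    outer loop
      vertex 4.0 21.0 0.0
      vertex 4.0 4.0 0.0
      vertex 0.0 0.0 0.0
    endloop
  endfacet
  facet normal 0.0000 0.0000 -1.0000
    outer loop
      vertex 0.0 21.0 0.0
      vertex 4.0 21.0 0.0
      vertex 0.0 0.0 0.0
    endloop
  endfacet
  facet normal 0.0000 0.0000 1.0000
    outer loop
      vertex 0.0 0.0 14.0
      vertex 12.0 0.0 14.0
      vertex 12.0 4.0 14.0
    endloop
  endfacet
  facet normal 0.0000 0.0000 1.0000
    outer loop
      vertex 0.0 0.0 14.0
      vertex 12.0 4.0 14.0
      vertex 4.0 4.0 14.0
    endloop
  endfacet
  facet normal 0.0000 0.0000 1.0000
    outer loop
      vertex 0.0 0.0 14.0
      vertex 4.0 4.0 14.0
      vertex 4.0 21.0 14.0
    endloop
  endfacet
  facet normal 0.0000 0.0000 1.0000
    outer loop
      vertex 0.0 0.0 14.0
      vertex 4.0 21.0 14.0
      vertex 0.0 21.0 14.0
    endloop
  endfacet
  facet normal 0.0000 -1.0000 0.0000
    outer loop
      vertex 0.0 0.0 0.0
      vertex 12.0 0.0 0.0
      vertex 12.0 0.0 14.0
    endloop
  endfacet
  facet normal 0.0000 -1.0000 0.0000
    outer loop
      vertex 0.0 0.0 0.0
      vertex 12.0 0.0 14.0
      vertex 0.0 0.0 14.0
    endloop
  endfacet
  facet normal 1.0000 0.0000 0.0000
    outer loop
      vertex 12.0 0.0 0.0
      vertex 12.0 4.0 0.0
      vertex 12.0 4.0 14.0
    endloop
  endfacet
  facet normal 1.0000 0.0000 0.0000
    outer loop
      vertex 12.0 0.0 0.0
      vertex 12.0 4.0 14.0
      vertex 12.0 0.0 14.0
    endloop
  endfacet
  facet normal 0.0000 1.0000 0.0000
    outer loop
      vertex 12.0 4.0 0.0
      vertex 4.0 4.0 0.0
      vertex 4.0 4.0 14.0
    endloop
  endfacet
  facet normal 0.0000 1.0000 0.0000
    outer loop
      vertex 12.0 4.0 0.0
      vertex 4.0 4.0 14.0
      vertex 12.0 4.0 14.0
    endloop
  endfacet
  facet normal 1.0000 0.0000 0.0000
    outer loop
      vertex 4.0 4.0 0.0
      vertex 4.0 21.0 0.0
      vertex 4.0 21.0 14.0
    endloop
  endfacet
  facet normal 1.0000 0.0000 0.0000
    outer loop
      vertex 4.0 4.0 0.0
      vertex 4.0 21.0 14.0
      vertex 4.0 4.0 14.0
    endloop
  endfacet
  facet normal 0.0000 1.0000 0.0000
    outer loop
      vertex 4.0 21.0 0.0
      vertex 0.0 21.0 0.0
      vertex 0.0 21.0 14.0
    endloop
  endfacet
  facet normal 0.0000 1.0000 0.0000
    outer loop
      vertex 4.0 21.0 0.0
      vertex 0.0 21.0 14.0
      vertex 4.0 21.0 14.0
    endloop
  endfacet
  facet normal -1.0000 0.0000 0.0000
    outer loop
      vertex 0.0 21.0 0.0
      vertex 0.0 0.0 0.0
      vertex 0.0 0.0 14.0
    endloop
  endfacet
  facet normal -1.0000 0.0000 0.0000
    outer loop
      vertex 0.0 21.0 0.0
      vertex 0.0 0.0 14.0
      vertex 0.0 21.0 14.0
    endloop
  endfacet
endsolid part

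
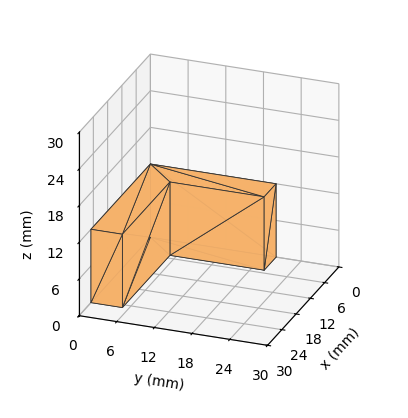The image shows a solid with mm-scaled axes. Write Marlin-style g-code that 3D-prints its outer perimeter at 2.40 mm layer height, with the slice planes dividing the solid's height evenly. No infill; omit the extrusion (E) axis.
Reading the render: the shape is an L-shaped prism: outer 25 × 20 mm, arm thicknesses ≈ 5 mm (horizontal) and 5 mm (vertical), extruded 12 mm in z (dimensions read to the nearest mm from the axis ticks). For the g-code, the solid's height is divided into equal slices at the stated Δz and each level perimeter traced with G1 moves after a G0 lift.

; perimeter-only toolpath
G21 ; units = mm
G90 ; absolute positioning
G28 ; home
; layer 1
G0 Z2.40
G0 X0.00 Y0.00
G1 X25.00 Y0.00
G1 X25.00 Y5.00
G1 X5.00 Y5.00
G1 X5.00 Y20.00
G1 X0.00 Y20.00
G1 X0.00 Y0.00
; layer 2
G0 Z4.80
G0 X0.00 Y0.00
G1 X25.00 Y0.00
G1 X25.00 Y5.00
G1 X5.00 Y5.00
G1 X5.00 Y20.00
G1 X0.00 Y20.00
G1 X0.00 Y0.00
; layer 3
G0 Z7.20
G0 X0.00 Y0.00
G1 X25.00 Y0.00
G1 X25.00 Y5.00
G1 X5.00 Y5.00
G1 X5.00 Y20.00
G1 X0.00 Y20.00
G1 X0.00 Y0.00
; layer 4
G0 Z9.60
G0 X0.00 Y0.00
G1 X25.00 Y0.00
G1 X25.00 Y5.00
G1 X5.00 Y5.00
G1 X5.00 Y20.00
G1 X0.00 Y20.00
G1 X0.00 Y0.00
; layer 5
G0 Z12.00
G0 X0.00 Y0.00
G1 X25.00 Y0.00
G1 X25.00 Y5.00
G1 X5.00 Y5.00
G1 X5.00 Y20.00
G1 X0.00 Y20.00
G1 X0.00 Y0.00
M2 ; end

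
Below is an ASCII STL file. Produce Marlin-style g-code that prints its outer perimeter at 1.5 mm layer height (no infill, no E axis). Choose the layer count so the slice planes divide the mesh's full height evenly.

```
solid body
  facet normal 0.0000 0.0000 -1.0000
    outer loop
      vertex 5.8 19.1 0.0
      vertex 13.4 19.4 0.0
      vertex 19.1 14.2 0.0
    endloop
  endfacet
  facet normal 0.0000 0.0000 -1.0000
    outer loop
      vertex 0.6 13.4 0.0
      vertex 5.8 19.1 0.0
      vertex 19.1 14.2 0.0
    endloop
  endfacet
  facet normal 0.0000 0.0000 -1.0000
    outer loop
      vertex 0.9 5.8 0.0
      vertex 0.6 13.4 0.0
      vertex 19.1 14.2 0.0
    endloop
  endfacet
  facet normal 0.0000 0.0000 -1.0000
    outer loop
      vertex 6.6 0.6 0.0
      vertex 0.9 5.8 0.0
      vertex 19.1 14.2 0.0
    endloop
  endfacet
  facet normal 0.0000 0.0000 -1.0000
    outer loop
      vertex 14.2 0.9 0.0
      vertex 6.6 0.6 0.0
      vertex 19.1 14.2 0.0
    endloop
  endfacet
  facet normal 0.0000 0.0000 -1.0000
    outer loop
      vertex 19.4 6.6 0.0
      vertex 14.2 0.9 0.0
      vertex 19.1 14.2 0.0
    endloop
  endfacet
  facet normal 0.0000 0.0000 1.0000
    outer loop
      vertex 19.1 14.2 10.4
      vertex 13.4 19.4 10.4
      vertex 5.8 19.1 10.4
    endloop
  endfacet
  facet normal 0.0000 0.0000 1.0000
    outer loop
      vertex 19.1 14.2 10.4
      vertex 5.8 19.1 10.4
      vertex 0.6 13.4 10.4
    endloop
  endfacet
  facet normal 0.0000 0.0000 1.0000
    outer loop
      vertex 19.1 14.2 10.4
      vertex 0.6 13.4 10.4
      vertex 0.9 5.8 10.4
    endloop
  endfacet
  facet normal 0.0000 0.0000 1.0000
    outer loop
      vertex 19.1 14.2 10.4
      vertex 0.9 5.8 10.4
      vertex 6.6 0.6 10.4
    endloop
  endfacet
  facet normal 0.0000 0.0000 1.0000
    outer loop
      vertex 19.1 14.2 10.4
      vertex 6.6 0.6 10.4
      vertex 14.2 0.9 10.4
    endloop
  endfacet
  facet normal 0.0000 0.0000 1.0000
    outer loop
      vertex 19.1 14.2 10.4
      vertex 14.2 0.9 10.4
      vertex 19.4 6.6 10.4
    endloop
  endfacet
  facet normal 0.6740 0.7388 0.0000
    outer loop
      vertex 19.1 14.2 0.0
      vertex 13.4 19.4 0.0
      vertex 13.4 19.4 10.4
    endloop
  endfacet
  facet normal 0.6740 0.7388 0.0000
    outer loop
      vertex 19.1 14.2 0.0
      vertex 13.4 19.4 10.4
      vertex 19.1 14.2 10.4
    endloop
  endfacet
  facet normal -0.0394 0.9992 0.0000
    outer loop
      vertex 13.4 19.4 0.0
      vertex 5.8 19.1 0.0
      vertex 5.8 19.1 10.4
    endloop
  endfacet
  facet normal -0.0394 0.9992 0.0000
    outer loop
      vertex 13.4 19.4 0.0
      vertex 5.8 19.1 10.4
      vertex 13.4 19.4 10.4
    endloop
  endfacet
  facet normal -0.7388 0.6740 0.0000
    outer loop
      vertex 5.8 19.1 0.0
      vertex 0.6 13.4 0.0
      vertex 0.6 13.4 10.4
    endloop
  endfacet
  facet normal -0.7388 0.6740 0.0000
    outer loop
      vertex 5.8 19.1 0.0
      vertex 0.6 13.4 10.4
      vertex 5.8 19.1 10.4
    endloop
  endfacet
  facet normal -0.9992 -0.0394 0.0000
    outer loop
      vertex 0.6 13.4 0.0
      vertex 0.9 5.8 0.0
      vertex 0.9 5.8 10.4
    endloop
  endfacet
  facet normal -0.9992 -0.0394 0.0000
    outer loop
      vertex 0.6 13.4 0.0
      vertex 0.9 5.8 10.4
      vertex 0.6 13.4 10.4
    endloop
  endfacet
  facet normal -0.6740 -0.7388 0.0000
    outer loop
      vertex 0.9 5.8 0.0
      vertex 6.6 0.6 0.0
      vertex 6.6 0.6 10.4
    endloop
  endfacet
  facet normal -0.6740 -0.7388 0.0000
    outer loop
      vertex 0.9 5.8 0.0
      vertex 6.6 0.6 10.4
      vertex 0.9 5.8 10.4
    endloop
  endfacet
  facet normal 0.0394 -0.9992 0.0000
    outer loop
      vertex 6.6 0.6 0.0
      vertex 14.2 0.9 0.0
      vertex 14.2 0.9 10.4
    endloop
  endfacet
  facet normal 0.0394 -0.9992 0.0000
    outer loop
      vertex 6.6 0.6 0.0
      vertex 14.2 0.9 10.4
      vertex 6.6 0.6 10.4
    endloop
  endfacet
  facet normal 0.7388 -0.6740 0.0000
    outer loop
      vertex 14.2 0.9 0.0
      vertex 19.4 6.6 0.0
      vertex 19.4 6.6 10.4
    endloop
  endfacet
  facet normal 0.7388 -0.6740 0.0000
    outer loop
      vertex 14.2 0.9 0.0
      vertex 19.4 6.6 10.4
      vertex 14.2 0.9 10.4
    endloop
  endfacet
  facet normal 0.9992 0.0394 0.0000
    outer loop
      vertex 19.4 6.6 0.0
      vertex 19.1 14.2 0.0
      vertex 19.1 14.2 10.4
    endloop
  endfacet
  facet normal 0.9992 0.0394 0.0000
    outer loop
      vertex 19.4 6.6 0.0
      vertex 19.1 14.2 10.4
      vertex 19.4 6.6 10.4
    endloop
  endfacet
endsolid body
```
; perimeter-only toolpath
G21 ; units = mm
G90 ; absolute positioning
G28 ; home
; layer 1
G0 Z1.5
G0 X19.1 Y14.2
G1 X13.4 Y19.4
G1 X5.8 Y19.1
G1 X0.6 Y13.4
G1 X0.9 Y5.8
G1 X6.6 Y0.6
G1 X14.2 Y0.9
G1 X19.4 Y6.6
G1 X19.1 Y14.2
; layer 2
G0 Z3.0
G0 X19.1 Y14.2
G1 X13.4 Y19.4
G1 X5.8 Y19.1
G1 X0.6 Y13.4
G1 X0.9 Y5.8
G1 X6.6 Y0.6
G1 X14.2 Y0.9
G1 X19.4 Y6.6
G1 X19.1 Y14.2
; layer 3
G0 Z4.5
G0 X19.1 Y14.2
G1 X13.4 Y19.4
G1 X5.8 Y19.1
G1 X0.6 Y13.4
G1 X0.9 Y5.8
G1 X6.6 Y0.6
G1 X14.2 Y0.9
G1 X19.4 Y6.6
G1 X19.1 Y14.2
; layer 4
G0 Z5.9
G0 X19.1 Y14.2
G1 X13.4 Y19.4
G1 X5.8 Y19.1
G1 X0.6 Y13.4
G1 X0.9 Y5.8
G1 X6.6 Y0.6
G1 X14.2 Y0.9
G1 X19.4 Y6.6
G1 X19.1 Y14.2
; layer 5
G0 Z7.4
G0 X19.1 Y14.2
G1 X13.4 Y19.4
G1 X5.8 Y19.1
G1 X0.6 Y13.4
G1 X0.9 Y5.8
G1 X6.6 Y0.6
G1 X14.2 Y0.9
G1 X19.4 Y6.6
G1 X19.1 Y14.2
; layer 6
G0 Z8.9
G0 X19.1 Y14.2
G1 X13.4 Y19.4
G1 X5.8 Y19.1
G1 X0.6 Y13.4
G1 X0.9 Y5.8
G1 X6.6 Y0.6
G1 X14.2 Y0.9
G1 X19.4 Y6.6
G1 X19.1 Y14.2
; layer 7
G0 Z10.4
G0 X19.1 Y14.2
G1 X13.4 Y19.4
G1 X5.8 Y19.1
G1 X0.6 Y13.4
G1 X0.9 Y5.8
G1 X6.6 Y0.6
G1 X14.2 Y0.9
G1 X19.4 Y6.6
G1 X19.1 Y14.2
M2 ; end

The solid is a regular 8-sided prism (a cylinder approximated with 8 flat sides), circumscribed radius ≈ 10 mm, height ≈ 10.4 mm. Slicing at Δz = 1.5 mm — 7 equal slices spanning the solid's height, so layer i sits at z = i·h/7 — gives 7 non-empty perimeters. Each is a 8-segment closed polygon; G0 lifts to the layer z and rapids to the start vertex, then G1 traces the edges.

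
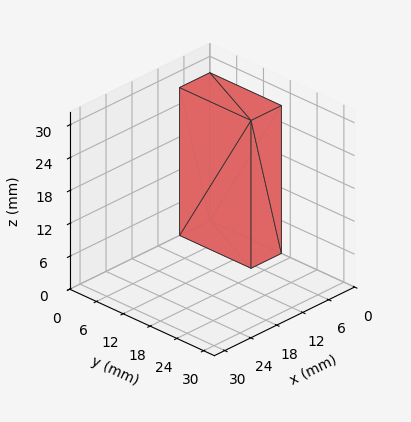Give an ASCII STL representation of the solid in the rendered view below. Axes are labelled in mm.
Reading the render: the shape is a rectangular box, roughly 7 × 16 mm footprint and 27 mm tall (dimensions read to the nearest mm from the axis ticks). For the STL, each face is triangulated and given an outward normal.

solid part
  facet normal 0.0000 0.0000 -1.0000
    outer loop
      vertex 7.00 16.00 0.00
      vertex 7.00 0.00 0.00
      vertex 0.00 0.00 0.00
    endloop
  endfacet
  facet normal 0.0000 0.0000 -1.0000
    outer loop
      vertex 0.00 16.00 0.00
      vertex 7.00 16.00 0.00
      vertex 0.00 0.00 0.00
    endloop
  endfacet
  facet normal 0.0000 0.0000 1.0000
    outer loop
      vertex 0.00 0.00 27.00
      vertex 7.00 0.00 27.00
      vertex 7.00 16.00 27.00
    endloop
  endfacet
  facet normal 0.0000 0.0000 1.0000
    outer loop
      vertex 0.00 0.00 27.00
      vertex 7.00 16.00 27.00
      vertex 0.00 16.00 27.00
    endloop
  endfacet
  facet normal 0.0000 -1.0000 0.0000
    outer loop
      vertex 0.00 0.00 0.00
      vertex 7.00 0.00 0.00
      vertex 7.00 0.00 27.00
    endloop
  endfacet
  facet normal 0.0000 -1.0000 0.0000
    outer loop
      vertex 0.00 0.00 0.00
      vertex 7.00 0.00 27.00
      vertex 0.00 0.00 27.00
    endloop
  endfacet
  facet normal 0.0000 1.0000 0.0000
    outer loop
      vertex 7.00 16.00 27.00
      vertex 7.00 16.00 0.00
      vertex 0.00 16.00 0.00
    endloop
  endfacet
  facet normal 0.0000 1.0000 0.0000
    outer loop
      vertex 0.00 16.00 27.00
      vertex 7.00 16.00 27.00
      vertex 0.00 16.00 0.00
    endloop
  endfacet
  facet normal -1.0000 0.0000 0.0000
    outer loop
      vertex 0.00 16.00 27.00
      vertex 0.00 16.00 0.00
      vertex 0.00 0.00 0.00
    endloop
  endfacet
  facet normal -1.0000 0.0000 0.0000
    outer loop
      vertex 0.00 0.00 27.00
      vertex 0.00 16.00 27.00
      vertex 0.00 0.00 0.00
    endloop
  endfacet
  facet normal 1.0000 0.0000 0.0000
    outer loop
      vertex 7.00 0.00 0.00
      vertex 7.00 16.00 0.00
      vertex 7.00 16.00 27.00
    endloop
  endfacet
  facet normal 1.0000 0.0000 0.0000
    outer loop
      vertex 7.00 0.00 0.00
      vertex 7.00 16.00 27.00
      vertex 7.00 0.00 27.00
    endloop
  endfacet
endsolid part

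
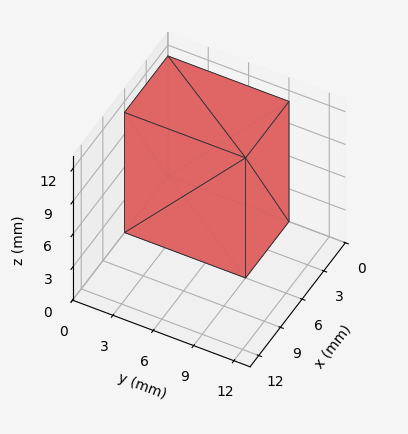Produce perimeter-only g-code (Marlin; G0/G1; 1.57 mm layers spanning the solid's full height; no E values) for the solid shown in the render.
Reading the render: the shape is a rectangular box, roughly 6 × 9 mm footprint and 11 mm tall (dimensions read to the nearest mm from the axis ticks). For the g-code, the solid's height is divided into equal slices at the stated Δz and each level perimeter traced with G1 moves after a G0 lift.

; perimeter-only toolpath
G21 ; units = mm
G90 ; absolute positioning
G28 ; home
; layer 1
G0 Z1.57
G0 X0.00 Y0.00
G1 X6.00 Y0.00
G1 X6.00 Y9.00
G1 X0.00 Y9.00
G1 X0.00 Y0.00
; layer 2
G0 Z3.14
G0 X0.00 Y0.00
G1 X6.00 Y0.00
G1 X6.00 Y9.00
G1 X0.00 Y9.00
G1 X0.00 Y0.00
; layer 3
G0 Z4.71
G0 X0.00 Y0.00
G1 X6.00 Y0.00
G1 X6.00 Y9.00
G1 X0.00 Y9.00
G1 X0.00 Y0.00
; layer 4
G0 Z6.29
G0 X0.00 Y0.00
G1 X6.00 Y0.00
G1 X6.00 Y9.00
G1 X0.00 Y9.00
G1 X0.00 Y0.00
; layer 5
G0 Z7.86
G0 X0.00 Y0.00
G1 X6.00 Y0.00
G1 X6.00 Y9.00
G1 X0.00 Y9.00
G1 X0.00 Y0.00
; layer 6
G0 Z9.43
G0 X0.00 Y0.00
G1 X6.00 Y0.00
G1 X6.00 Y9.00
G1 X0.00 Y9.00
G1 X0.00 Y0.00
; layer 7
G0 Z11.00
G0 X0.00 Y0.00
G1 X6.00 Y0.00
G1 X6.00 Y9.00
G1 X0.00 Y9.00
G1 X0.00 Y0.00
M2 ; end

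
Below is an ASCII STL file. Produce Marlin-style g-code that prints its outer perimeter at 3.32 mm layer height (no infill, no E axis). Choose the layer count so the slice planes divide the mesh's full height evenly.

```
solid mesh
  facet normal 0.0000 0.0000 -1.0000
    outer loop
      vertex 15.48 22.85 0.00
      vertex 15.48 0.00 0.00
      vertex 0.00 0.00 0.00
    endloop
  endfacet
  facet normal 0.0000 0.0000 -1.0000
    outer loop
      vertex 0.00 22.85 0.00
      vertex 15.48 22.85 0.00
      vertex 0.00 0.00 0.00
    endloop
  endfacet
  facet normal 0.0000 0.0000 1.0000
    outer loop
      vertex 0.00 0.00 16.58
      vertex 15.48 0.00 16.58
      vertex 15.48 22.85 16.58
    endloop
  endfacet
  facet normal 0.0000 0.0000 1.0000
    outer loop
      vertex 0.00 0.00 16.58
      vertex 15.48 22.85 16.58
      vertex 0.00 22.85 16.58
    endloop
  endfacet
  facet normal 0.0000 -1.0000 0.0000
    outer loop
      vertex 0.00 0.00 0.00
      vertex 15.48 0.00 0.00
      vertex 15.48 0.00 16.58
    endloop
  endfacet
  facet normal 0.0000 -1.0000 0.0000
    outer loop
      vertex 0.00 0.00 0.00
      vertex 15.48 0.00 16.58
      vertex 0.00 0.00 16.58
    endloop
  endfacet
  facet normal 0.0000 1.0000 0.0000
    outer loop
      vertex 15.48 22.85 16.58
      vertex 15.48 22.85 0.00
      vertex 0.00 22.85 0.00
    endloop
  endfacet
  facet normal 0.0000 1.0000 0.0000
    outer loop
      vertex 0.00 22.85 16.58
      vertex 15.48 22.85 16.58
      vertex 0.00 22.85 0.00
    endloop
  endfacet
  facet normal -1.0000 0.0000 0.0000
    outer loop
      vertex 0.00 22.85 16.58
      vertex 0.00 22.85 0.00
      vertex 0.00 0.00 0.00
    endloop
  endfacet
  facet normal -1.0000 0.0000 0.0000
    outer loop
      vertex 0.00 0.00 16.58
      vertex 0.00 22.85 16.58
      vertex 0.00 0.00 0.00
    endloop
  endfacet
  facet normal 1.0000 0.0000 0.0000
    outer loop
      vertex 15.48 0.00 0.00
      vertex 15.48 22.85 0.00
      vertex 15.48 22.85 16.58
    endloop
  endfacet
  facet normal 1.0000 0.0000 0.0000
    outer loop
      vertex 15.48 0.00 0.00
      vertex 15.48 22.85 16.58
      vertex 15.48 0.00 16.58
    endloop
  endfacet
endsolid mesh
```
; perimeter-only toolpath
G21 ; units = mm
G90 ; absolute positioning
G28 ; home
; layer 1
G0 Z3.32
G0 X0.00 Y0.00
G1 X15.48 Y0.00
G1 X15.48 Y22.85
G1 X0.00 Y22.85
G1 X0.00 Y0.00
; layer 2
G0 Z6.63
G0 X0.00 Y0.00
G1 X15.48 Y0.00
G1 X15.48 Y22.85
G1 X0.00 Y22.85
G1 X0.00 Y0.00
; layer 3
G0 Z9.95
G0 X0.00 Y0.00
G1 X15.48 Y0.00
G1 X15.48 Y22.85
G1 X0.00 Y22.85
G1 X0.00 Y0.00
; layer 4
G0 Z13.26
G0 X0.00 Y0.00
G1 X15.48 Y0.00
G1 X15.48 Y22.85
G1 X0.00 Y22.85
G1 X0.00 Y0.00
; layer 5
G0 Z16.58
G0 X0.00 Y0.00
G1 X15.48 Y0.00
G1 X15.48 Y22.85
G1 X0.00 Y22.85
G1 X0.00 Y0.00
M2 ; end

The solid is a rectangular box, roughly 15.5 × 22.9 mm footprint and 16.6 mm tall. Slicing at Δz = 3.32 mm — 5 equal slices spanning the solid's height, so layer i sits at z = i·h/5 — gives 5 non-empty perimeters. Each is a 4-segment closed polygon; G0 lifts to the layer z and rapids to the start vertex, then G1 traces the edges.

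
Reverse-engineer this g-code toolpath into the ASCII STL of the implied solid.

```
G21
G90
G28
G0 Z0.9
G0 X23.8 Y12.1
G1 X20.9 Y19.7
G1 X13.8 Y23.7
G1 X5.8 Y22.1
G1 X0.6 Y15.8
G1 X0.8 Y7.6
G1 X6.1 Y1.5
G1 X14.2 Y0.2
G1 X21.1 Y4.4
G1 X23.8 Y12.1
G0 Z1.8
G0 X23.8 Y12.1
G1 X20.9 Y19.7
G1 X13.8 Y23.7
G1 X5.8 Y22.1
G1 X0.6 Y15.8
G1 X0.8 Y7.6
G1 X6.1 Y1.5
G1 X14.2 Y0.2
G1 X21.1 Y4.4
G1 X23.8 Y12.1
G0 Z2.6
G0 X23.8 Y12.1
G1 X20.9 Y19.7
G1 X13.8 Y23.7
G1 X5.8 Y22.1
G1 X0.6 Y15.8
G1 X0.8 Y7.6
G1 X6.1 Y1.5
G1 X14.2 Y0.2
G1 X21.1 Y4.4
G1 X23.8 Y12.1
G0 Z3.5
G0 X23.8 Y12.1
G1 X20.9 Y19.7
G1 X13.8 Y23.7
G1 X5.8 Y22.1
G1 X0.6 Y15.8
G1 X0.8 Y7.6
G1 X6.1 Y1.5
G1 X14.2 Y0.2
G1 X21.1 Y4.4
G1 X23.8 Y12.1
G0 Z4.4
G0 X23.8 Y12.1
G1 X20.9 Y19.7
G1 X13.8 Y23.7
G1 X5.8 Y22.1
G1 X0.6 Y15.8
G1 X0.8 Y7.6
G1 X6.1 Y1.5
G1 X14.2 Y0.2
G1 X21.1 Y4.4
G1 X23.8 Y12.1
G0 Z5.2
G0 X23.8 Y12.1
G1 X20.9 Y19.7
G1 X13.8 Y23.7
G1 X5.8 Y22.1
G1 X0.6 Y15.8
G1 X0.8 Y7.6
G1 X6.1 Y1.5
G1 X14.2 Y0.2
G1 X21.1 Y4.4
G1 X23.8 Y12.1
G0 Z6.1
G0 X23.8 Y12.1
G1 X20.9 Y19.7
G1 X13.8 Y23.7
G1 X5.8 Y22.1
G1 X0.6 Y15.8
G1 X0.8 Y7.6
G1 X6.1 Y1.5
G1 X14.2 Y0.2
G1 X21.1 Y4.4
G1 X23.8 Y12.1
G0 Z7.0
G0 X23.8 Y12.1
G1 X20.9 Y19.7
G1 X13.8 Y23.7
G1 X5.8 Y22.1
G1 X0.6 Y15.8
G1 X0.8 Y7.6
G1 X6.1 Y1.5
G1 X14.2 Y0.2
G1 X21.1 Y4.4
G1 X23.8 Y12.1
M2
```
solid part
  facet normal 0.0000 0.0000 -1.0000
    outer loop
      vertex 13.8 23.7 0.0
      vertex 20.9 19.7 0.0
      vertex 23.8 12.1 0.0
    endloop
  endfacet
  facet normal 0.0000 0.0000 -1.0000
    outer loop
      vertex 5.8 22.1 0.0
      vertex 13.8 23.7 0.0
      vertex 23.8 12.1 0.0
    endloop
  endfacet
  facet normal 0.0000 0.0000 -1.0000
    outer loop
      vertex 0.6 15.8 0.0
      vertex 5.8 22.1 0.0
      vertex 23.8 12.1 0.0
    endloop
  endfacet
  facet normal 0.0000 0.0000 -1.0000
    outer loop
      vertex 0.8 7.6 0.0
      vertex 0.6 15.8 0.0
      vertex 23.8 12.1 0.0
    endloop
  endfacet
  facet normal 0.0000 0.0000 -1.0000
    outer loop
      vertex 6.1 1.5 0.0
      vertex 0.8 7.6 0.0
      vertex 23.8 12.1 0.0
    endloop
  endfacet
  facet normal 0.0000 0.0000 -1.0000
    outer loop
      vertex 14.2 0.2 0.0
      vertex 6.1 1.5 0.0
      vertex 23.8 12.1 0.0
    endloop
  endfacet
  facet normal 0.0000 0.0000 -1.0000
    outer loop
      vertex 21.1 4.4 0.0
      vertex 14.2 0.2 0.0
      vertex 23.8 12.1 0.0
    endloop
  endfacet
  facet normal 0.0000 0.0000 1.0000
    outer loop
      vertex 23.8 12.1 7.0
      vertex 20.9 19.7 7.0
      vertex 13.8 23.7 7.0
    endloop
  endfacet
  facet normal 0.0000 0.0000 1.0000
    outer loop
      vertex 23.8 12.1 7.0
      vertex 13.8 23.7 7.0
      vertex 5.8 22.1 7.0
    endloop
  endfacet
  facet normal 0.0000 0.0000 1.0000
    outer loop
      vertex 23.8 12.1 7.0
      vertex 5.8 22.1 7.0
      vertex 0.6 15.8 7.0
    endloop
  endfacet
  facet normal 0.0000 0.0000 1.0000
    outer loop
      vertex 23.8 12.1 7.0
      vertex 0.6 15.8 7.0
      vertex 0.8 7.6 7.0
    endloop
  endfacet
  facet normal 0.0000 0.0000 1.0000
    outer loop
      vertex 23.8 12.1 7.0
      vertex 0.8 7.6 7.0
      vertex 6.1 1.5 7.0
    endloop
  endfacet
  facet normal 0.0000 0.0000 1.0000
    outer loop
      vertex 23.8 12.1 7.0
      vertex 6.1 1.5 7.0
      vertex 14.2 0.2 7.0
    endloop
  endfacet
  facet normal 0.0000 0.0000 1.0000
    outer loop
      vertex 23.8 12.1 7.0
      vertex 14.2 0.2 7.0
      vertex 21.1 4.4 7.0
    endloop
  endfacet
  facet normal 0.9343 0.3565 0.0000
    outer loop
      vertex 23.8 12.1 0.0
      vertex 20.9 19.7 0.0
      vertex 20.9 19.7 7.0
    endloop
  endfacet
  facet normal 0.9343 0.3565 0.0000
    outer loop
      vertex 23.8 12.1 0.0
      vertex 20.9 19.7 7.0
      vertex 23.8 12.1 7.0
    endloop
  endfacet
  facet normal 0.4908 0.8712 0.0000
    outer loop
      vertex 20.9 19.7 0.0
      vertex 13.8 23.7 0.0
      vertex 13.8 23.7 7.0
    endloop
  endfacet
  facet normal 0.4908 0.8712 0.0000
    outer loop
      vertex 20.9 19.7 0.0
      vertex 13.8 23.7 7.0
      vertex 20.9 19.7 7.0
    endloop
  endfacet
  facet normal -0.1961 0.9806 0.0000
    outer loop
      vertex 13.8 23.7 0.0
      vertex 5.8 22.1 0.0
      vertex 5.8 22.1 7.0
    endloop
  endfacet
  facet normal -0.1961 0.9806 0.0000
    outer loop
      vertex 13.8 23.7 0.0
      vertex 5.8 22.1 7.0
      vertex 13.8 23.7 7.0
    endloop
  endfacet
  facet normal -0.7712 0.6366 0.0000
    outer loop
      vertex 5.8 22.1 0.0
      vertex 0.6 15.8 0.0
      vertex 0.6 15.8 7.0
    endloop
  endfacet
  facet normal -0.7712 0.6366 0.0000
    outer loop
      vertex 5.8 22.1 0.0
      vertex 0.6 15.8 7.0
      vertex 5.8 22.1 7.0
    endloop
  endfacet
  facet normal -0.9997 -0.0244 0.0000
    outer loop
      vertex 0.6 15.8 0.0
      vertex 0.8 7.6 0.0
      vertex 0.8 7.6 7.0
    endloop
  endfacet
  facet normal -0.9997 -0.0244 0.0000
    outer loop
      vertex 0.6 15.8 0.0
      vertex 0.8 7.6 7.0
      vertex 0.6 15.8 7.0
    endloop
  endfacet
  facet normal -0.7549 -0.6559 0.0000
    outer loop
      vertex 0.8 7.6 0.0
      vertex 6.1 1.5 0.0
      vertex 6.1 1.5 7.0
    endloop
  endfacet
  facet normal -0.7549 -0.6559 0.0000
    outer loop
      vertex 0.8 7.6 0.0
      vertex 6.1 1.5 7.0
      vertex 0.8 7.6 7.0
    endloop
  endfacet
  facet normal -0.1585 -0.9874 0.0000
    outer loop
      vertex 6.1 1.5 0.0
      vertex 14.2 0.2 0.0
      vertex 14.2 0.2 7.0
    endloop
  endfacet
  facet normal -0.1585 -0.9874 0.0000
    outer loop
      vertex 6.1 1.5 0.0
      vertex 14.2 0.2 7.0
      vertex 6.1 1.5 7.0
    endloop
  endfacet
  facet normal 0.5199 -0.8542 0.0000
    outer loop
      vertex 14.2 0.2 0.0
      vertex 21.1 4.4 0.0
      vertex 21.1 4.4 7.0
    endloop
  endfacet
  facet normal 0.5199 -0.8542 0.0000
    outer loop
      vertex 14.2 0.2 0.0
      vertex 21.1 4.4 7.0
      vertex 14.2 0.2 7.0
    endloop
  endfacet
  facet normal 0.9437 -0.3309 0.0000
    outer loop
      vertex 21.1 4.4 0.0
      vertex 23.8 12.1 0.0
      vertex 23.8 12.1 7.0
    endloop
  endfacet
  facet normal 0.9437 -0.3309 0.0000
    outer loop
      vertex 21.1 4.4 0.0
      vertex 23.8 12.1 7.0
      vertex 21.1 4.4 7.0
    endloop
  endfacet
endsolid part

The G0 Z moves step by Δz≈0.9 mm. Every layer's G1 loop is the same polygon, so the solid is a straight extrusion of it from z=0 to z≈7. Closing with flat bottom and top caps and triangulating gives 32 facets — a regular 9-sided prism (a cylinder approximated with 9 flat sides), circumscribed radius ≈ 11.9 mm, height ≈ 7 mm.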